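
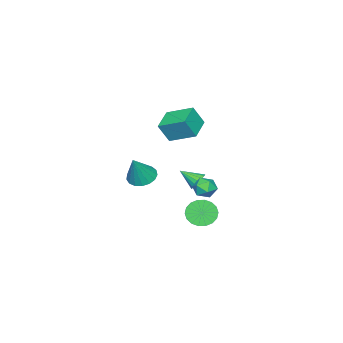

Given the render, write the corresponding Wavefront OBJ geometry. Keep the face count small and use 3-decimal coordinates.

v 0.604 0.737 2.854
v 1.057 0.288 4.045
v 0.377 2.33 3.541
v 0.829 1.881 4.732
v 2.051 1.119 2.448
v 2.503 0.67 3.639
v 1.823 2.712 3.135
v 2.276 2.263 4.326
v 1.219 -1.279 -1.326
v 1.72 -1.99 -1.593
v 2.161 -1.241 0.346
v 1.948 -1.645 -1.729
v 2.009 -1.216 -1.773
v 1.889 -0.801 -1.715
v 1.616 -0.496 -1.567
v 1.251 -0.37 -1.365
v 0.879 -0.452 -1.154
v 0.585 -0.724 -0.982
v 0.436 -1.122 -0.889
v 0.467 -1.557 -0.896
v 0.669 -1.928 -1.002
v 0.998 -2.15 -1.182
v 1.377 -2.172 -1.395
v 0.498 2.031 -1.182
v 1.101 2.236 -1.124
v 0.782 0.989 -0.478
v 0.959 2.359 -0.883
v 0.71 2.408 -0.71
v 0.413 2.37 -0.646
v 0.135 2.255 -0.704
v -0.059 2.089 -0.872
v -0.127 1.909 -1.111
v -0.051 1.758 -1.366
v 0.151 1.669 -1.579
v 0.432 1.663 -1.701
v 0.728 1.742 -1.704
v 0.971 1.887 -1.588
v 1.106 2.065 -1.378
v 0.265 2.093 -3.775
v 0.733 2.183 -4.574
v 1.902 2.937 -3.804
v 1.435 2.847 -3.005
v 0.504 2.527 -4.562
v 1.673 3.281 -3.792
v 0.227 2.785 -4.395
v 1.396 3.539 -3.625
v -0.042 2.906 -4.104
v 1.127 3.66 -3.335
v -0.25 2.866 -3.749
v 0.919 3.62 -2.979
v -0.356 2.673 -3.399
v 0.813 3.427 -2.629
v -0.339 2.365 -3.123
v 0.83 3.119 -2.353
v -0.202 2.003 -2.976
v 0.967 2.757 -2.206
v 0.027 1.659 -2.988
v 1.196 2.413 -2.218
v 0.304 1.401 -3.155
v 1.473 2.155 -2.385
v 0.573 1.28 -3.445
v 1.742 2.034 -2.676
v 0.781 1.32 -3.801
v 1.95 2.074 -3.031
v 0.887 1.513 -4.151
v 2.056 2.267 -3.381
v 0.87 1.821 -4.427
v 2.039 2.575 -3.657
v 1.763 3.778 0.025
v 2.149 4.318 -0.339
v 2.571 2.942 -0.361
v 2.957 3.482 -0.725
v 2.948 3.468 0.032
v 2.449 3.984 0.271
v 2.271 3.276 -0.971
v 1.772 3.792 -0.732
v 2.463 4.008 -0.954
v 2.881 4.127 -0.334
v 1.839 3.133 -0.366
v 2.257 3.252 0.254
f 2 4 1
f 5 2 1
f 1 4 3
f 3 5 1
f 2 8 4
f 6 2 5
f 6 8 2
f 4 8 3
f 7 5 3
f 3 8 7
f 7 6 5
f 8 6 7
f 10 9 12
f 10 12 11
f 12 9 13
f 12 13 11
f 13 9 14
f 13 14 11
f 14 9 15
f 14 15 11
f 15 9 16
f 15 16 11
f 16 9 17
f 16 17 11
f 17 9 18
f 17 18 11
f 18 9 19
f 18 19 11
f 19 9 20
f 19 20 11
f 20 9 21
f 20 21 11
f 21 9 22
f 21 22 11
f 22 9 23
f 22 23 11
f 23 9 10
f 23 10 11
f 25 24 27
f 25 27 26
f 27 24 28
f 27 28 26
f 28 24 29
f 28 29 26
f 29 24 30
f 29 30 26
f 30 24 31
f 30 31 26
f 31 24 32
f 31 32 26
f 32 24 33
f 32 33 26
f 33 24 34
f 33 34 26
f 34 24 35
f 34 35 26
f 35 24 36
f 35 36 26
f 36 24 37
f 36 37 26
f 37 24 38
f 37 38 26
f 38 24 25
f 38 25 26
f 40 39 43
f 40 43 41
f 41 43 44
f 41 44 42
f 43 39 45
f 43 45 44
f 44 45 46
f 44 46 42
f 45 39 47
f 45 47 46
f 46 47 48
f 46 48 42
f 47 39 49
f 47 49 48
f 48 49 50
f 48 50 42
f 49 39 51
f 49 51 50
f 50 51 52
f 50 52 42
f 51 39 53
f 51 53 52
f 52 53 54
f 52 54 42
f 53 39 55
f 53 55 54
f 54 55 56
f 54 56 42
f 55 39 57
f 55 57 56
f 56 57 58
f 56 58 42
f 57 39 59
f 57 59 58
f 58 59 60
f 58 60 42
f 59 39 61
f 59 61 60
f 60 61 62
f 60 62 42
f 61 39 63
f 61 63 62
f 62 63 64
f 62 64 42
f 63 39 65
f 63 65 64
f 64 65 66
f 64 66 42
f 65 39 67
f 65 67 66
f 66 67 68
f 66 68 42
f 67 39 40
f 67 40 68
f 68 40 41
f 68 41 42
f 69 80 74
f 69 74 70
f 69 70 76
f 69 76 79
f 69 79 80
f 70 74 78
f 74 80 73
f 80 79 71
f 79 76 75
f 76 70 77
f 72 78 73
f 72 73 71
f 72 71 75
f 72 75 77
f 72 77 78
f 73 78 74
f 71 73 80
f 75 71 79
f 77 75 76
f 78 77 70



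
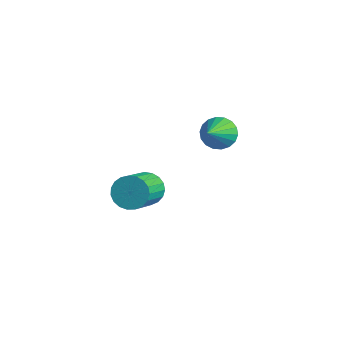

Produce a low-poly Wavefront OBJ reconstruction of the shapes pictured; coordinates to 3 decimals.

v 2.963 0.046 0.646
v 3.579 0.189 0.242
v 4.393 -0.984 1.071
v 3.777 -1.126 1.474
v 3.614 0.383 0.484
v 4.427 -0.79 1.312
v 3.536 0.519 0.753
v 4.349 -0.654 1.582
v 3.359 0.574 1.004
v 4.172 -0.599 1.833
v 3.113 0.537 1.193
v 3.926 -0.636 2.021
v 2.842 0.415 1.288
v 3.655 -0.757 2.116
v 2.592 0.23 1.271
v 3.405 -0.943 2.099
v 2.406 0.013 1.146
v 3.219 -1.16 1.974
v 2.316 -0.198 0.935
v 3.129 -1.371 1.763
v 2.338 -0.367 0.674
v 3.152 -1.54 1.502
v 2.469 -0.465 0.408
v 3.282 -1.637 1.236
v 2.685 -0.474 0.183
v 3.498 -1.646 1.011
v 2.949 -0.393 0.038
v 3.762 -1.566 0.866
v 3.216 -0.236 -0.002
v 4.029 -1.409 0.827
v 3.439 -0.03 0.071
v 4.252 -1.203 0.899
v 1.901 4 1.512
v 2.563 4.314 1.31
v 2.679 2.94 2.408
v 2.479 4.488 1.588
v 2.281 4.564 1.851
v 2.007 4.529 2.047
v 1.713 4.389 2.137
v 1.456 4.172 2.103
v 1.287 3.921 1.952
v 1.24 3.685 1.714
v 1.324 3.512 1.436
v 1.522 3.435 1.173
v 1.796 3.47 0.977
v 2.09 3.61 0.888
v 2.347 3.827 0.921
v 2.516 4.079 1.072
f 2 1 5
f 2 5 3
f 3 5 6
f 3 6 4
f 5 1 7
f 5 7 6
f 6 7 8
f 6 8 4
f 7 1 9
f 7 9 8
f 8 9 10
f 8 10 4
f 9 1 11
f 9 11 10
f 10 11 12
f 10 12 4
f 11 1 13
f 11 13 12
f 12 13 14
f 12 14 4
f 13 1 15
f 13 15 14
f 14 15 16
f 14 16 4
f 15 1 17
f 15 17 16
f 16 17 18
f 16 18 4
f 17 1 19
f 17 19 18
f 18 19 20
f 18 20 4
f 19 1 21
f 19 21 20
f 20 21 22
f 20 22 4
f 21 1 23
f 21 23 22
f 22 23 24
f 22 24 4
f 23 1 25
f 23 25 24
f 24 25 26
f 24 26 4
f 25 1 27
f 25 27 26
f 26 27 28
f 26 28 4
f 27 1 29
f 27 29 28
f 28 29 30
f 28 30 4
f 29 1 31
f 29 31 30
f 30 31 32
f 30 32 4
f 31 1 2
f 31 2 32
f 32 2 3
f 32 3 4
f 34 33 36
f 34 36 35
f 36 33 37
f 36 37 35
f 37 33 38
f 37 38 35
f 38 33 39
f 38 39 35
f 39 33 40
f 39 40 35
f 40 33 41
f 40 41 35
f 41 33 42
f 41 42 35
f 42 33 43
f 42 43 35
f 43 33 44
f 43 44 35
f 44 33 45
f 44 45 35
f 45 33 46
f 45 46 35
f 46 33 47
f 46 47 35
f 47 33 48
f 47 48 35
f 48 33 34
f 48 34 35



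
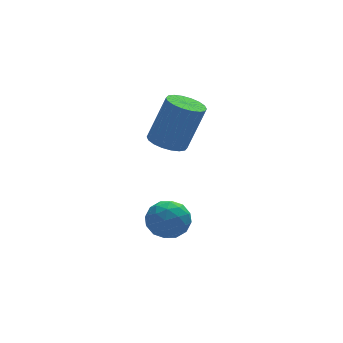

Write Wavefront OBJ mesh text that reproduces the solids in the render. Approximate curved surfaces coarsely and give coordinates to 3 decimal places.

v -1.224 -2.002 -0.217
v -0.421 -2.091 -0.601
v -1.779 -2.949 -1.159
v -0.976 -3.038 -1.543
v -1.115 -3.354 -0.718
v -0.772 -2.769 -0.137
v -1.428 -2.271 -1.623
v -1.085 -1.686 -1.042
v -0.548 -2.257 -1.47
v -0.354 -2.926 -0.911
v -1.846 -2.114 -0.849
v -1.652 -2.783 -0.29
v -0.774 -1.963 -0.327
v -1.426 -3.077 -1.433
v -1.508 -3.263 -0.949
v -1.036 -3.315 -1.174
v -0.98 -2.362 -0.054
v -0.508 -2.414 -0.279
v -0.916 -3.157 -0.348
v -1.692 -2.626 -1.481
v -1.22 -2.678 -1.706
v -1.164 -1.725 -0.586
v -0.692 -1.777 -0.811
v -1.284 -1.883 -1.412
v -0.377 -2.113 -1.063
v -0.703 -2.67 -1.616
v -0.968 -2.219 -1.664
v -0.767 -1.875 -1.322
v -0.263 -2.507 -0.734
v -0.589 -3.063 -1.288
v -0.67 -3.249 -0.803
v -0.469 -2.905 -0.461
v -0.337 -2.604 -1.245
v -1.611 -1.977 -0.472
v -1.937 -2.533 -1.026
v -1.731 -2.135 -1.299
v -1.53 -1.791 -0.957
v -1.497 -2.37 -0.144
v -1.823 -2.927 -0.697
v -1.433 -3.165 -0.438
v -1.232 -2.821 -0.096
v -1.863 -2.436 -0.515
v -0.627 -0.917 2.153
v -0.005 -0.524 1.894
v 0.749 -0.47 3.789
v 0.127 -0.863 4.047
v -0.228 -0.271 1.975
v 0.526 -0.216 3.87
v -0.53 -0.145 2.092
v 0.224 -0.091 3.987
v -0.851 -0.173 2.221
v -0.098 -0.119 4.115
v -1.128 -0.348 2.336
v -0.374 -0.294 4.231
v -1.306 -0.636 2.415
v -0.552 -0.582 4.309
v -1.349 -0.979 2.442
v -0.595 -0.925 4.336
v -1.249 -1.31 2.411
v -0.495 -1.256 4.306
v -1.026 -1.564 2.33
v -0.272 -1.509 4.225
v -0.724 -1.689 2.213
v 0.03 -1.635 4.108
v -0.402 -1.661 2.085
v 0.351 -1.607 3.979
v -0.126 -1.486 1.969
v 0.628 -1.432 3.864
v 0.052 -1.198 1.891
v 0.806 -1.144 3.785
v 0.095 -0.855 1.864
v 0.849 -0.801 3.758
f 1 38 17
f 38 12 41
f 17 41 6
f 38 41 17
f 1 17 13
f 17 6 18
f 13 18 2
f 17 18 13
f 1 13 22
f 13 2 23
f 22 23 8
f 13 23 22
f 1 22 34
f 22 8 37
f 34 37 11
f 22 37 34
f 1 34 38
f 34 11 42
f 38 42 12
f 34 42 38
f 2 18 29
f 18 6 32
f 29 32 10
f 18 32 29
f 6 41 19
f 41 12 40
f 19 40 5
f 41 40 19
f 12 42 39
f 42 11 35
f 39 35 3
f 42 35 39
f 11 37 36
f 37 8 24
f 36 24 7
f 37 24 36
f 8 23 28
f 23 2 25
f 28 25 9
f 23 25 28
f 4 30 16
f 30 10 31
f 16 31 5
f 30 31 16
f 4 16 14
f 16 5 15
f 14 15 3
f 16 15 14
f 4 14 21
f 14 3 20
f 21 20 7
f 14 20 21
f 4 21 26
f 21 7 27
f 26 27 9
f 21 27 26
f 4 26 30
f 26 9 33
f 30 33 10
f 26 33 30
f 5 31 19
f 31 10 32
f 19 32 6
f 31 32 19
f 3 15 39
f 15 5 40
f 39 40 12
f 15 40 39
f 7 20 36
f 20 3 35
f 36 35 11
f 20 35 36
f 9 27 28
f 27 7 24
f 28 24 8
f 27 24 28
f 10 33 29
f 33 9 25
f 29 25 2
f 33 25 29
f 44 43 47
f 44 47 45
f 45 47 48
f 45 48 46
f 47 43 49
f 47 49 48
f 48 49 50
f 48 50 46
f 49 43 51
f 49 51 50
f 50 51 52
f 50 52 46
f 51 43 53
f 51 53 52
f 52 53 54
f 52 54 46
f 53 43 55
f 53 55 54
f 54 55 56
f 54 56 46
f 55 43 57
f 55 57 56
f 56 57 58
f 56 58 46
f 57 43 59
f 57 59 58
f 58 59 60
f 58 60 46
f 59 43 61
f 59 61 60
f 60 61 62
f 60 62 46
f 61 43 63
f 61 63 62
f 62 63 64
f 62 64 46
f 63 43 65
f 63 65 64
f 64 65 66
f 64 66 46
f 65 43 67
f 65 67 66
f 66 67 68
f 66 68 46
f 67 43 69
f 67 69 68
f 68 69 70
f 68 70 46
f 69 43 71
f 69 71 70
f 70 71 72
f 70 72 46
f 71 43 44
f 71 44 72
f 72 44 45
f 72 45 46



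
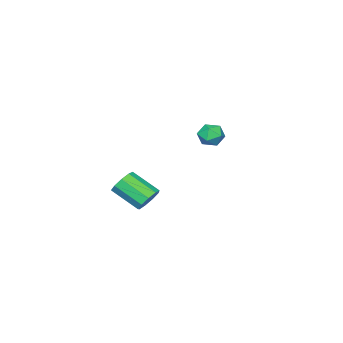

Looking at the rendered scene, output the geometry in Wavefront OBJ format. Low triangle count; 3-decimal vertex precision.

v 3.364 3.169 0.082
v 3.61 2.833 -0.506
v 3.902 1.515 0.371
v 3.656 1.851 0.958
v 3.979 3.067 -0.278
v 4.271 1.748 0.599
v 4.061 3.348 0.119
v 4.352 2.029 0.995
v 3.816 3.546 0.497
v 4.108 2.227 1.374
v 3.36 3.567 0.682
v 3.652 2.249 1.558
v 2.906 3.403 0.586
v 3.197 2.084 1.462
v 2.666 3.129 0.253
v 2.958 1.81 1.13
v 2.753 2.874 -0.159
v 3.045 1.555 0.717
v 3.126 2.757 -0.459
v 3.418 1.439 0.418
v -3.016 2.087 2.303
v -2.564 2.518 1.913
v -2.736 1.162 1.607
v -2.284 1.593 1.217
v -2.115 1.414 1.911
v -2.288 1.986 2.341
v -3.012 1.694 1.179
v -3.185 2.266 1.609
v -2.561 2.274 1.218
v -2.007 2.102 1.671
v -3.293 1.578 1.849
v -2.739 1.406 2.302
f 2 1 5
f 2 5 3
f 3 5 6
f 3 6 4
f 5 1 7
f 5 7 6
f 6 7 8
f 6 8 4
f 7 1 9
f 7 9 8
f 8 9 10
f 8 10 4
f 9 1 11
f 9 11 10
f 10 11 12
f 10 12 4
f 11 1 13
f 11 13 12
f 12 13 14
f 12 14 4
f 13 1 15
f 13 15 14
f 14 15 16
f 14 16 4
f 15 1 17
f 15 17 16
f 16 17 18
f 16 18 4
f 17 1 19
f 17 19 18
f 18 19 20
f 18 20 4
f 19 1 2
f 19 2 20
f 20 2 3
f 20 3 4
f 21 32 26
f 21 26 22
f 21 22 28
f 21 28 31
f 21 31 32
f 22 26 30
f 26 32 25
f 32 31 23
f 31 28 27
f 28 22 29
f 24 30 25
f 24 25 23
f 24 23 27
f 24 27 29
f 24 29 30
f 25 30 26
f 23 25 32
f 27 23 31
f 29 27 28
f 30 29 22



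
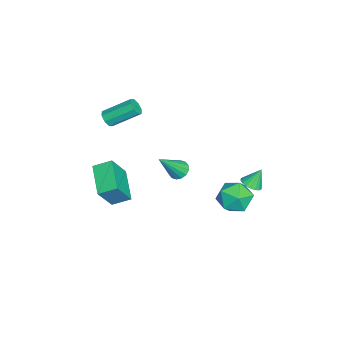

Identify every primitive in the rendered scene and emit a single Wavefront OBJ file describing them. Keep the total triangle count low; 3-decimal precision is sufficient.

v -1.365 3.16 -3.788
v -0.916 3.617 -3.9
v -1.635 3.68 -2.752
v -1.155 3.73 -4.019
v -1.434 3.73 -4.092
v -1.7 3.617 -4.105
v -1.9 3.413 -4.055
v -1.993 3.16 -3.952
v -1.962 2.906 -3.816
v -1.813 2.703 -3.675
v -1.575 2.59 -3.556
v -1.295 2.59 -3.483
v -1.029 2.703 -3.47
v -0.829 2.906 -3.52
v -0.736 3.16 -3.623
v -0.767 3.413 -3.759
v -0.376 -4.438 1.905
v -0.14 -4.689 2.334
v -0.328 -3.173 3.324
v -0.564 -2.922 2.895
v 0.14 -4.493 2.087
v -0.048 -2.977 3.077
v 0.117 -4.265 1.734
v -0.071 -2.749 2.724
v -0.194 -4.138 1.481
v -0.382 -2.623 2.471
v -0.612 -4.187 1.476
v -0.8 -2.671 2.466
v -0.892 -4.383 1.723
v -1.08 -2.867 2.713
v -0.869 -4.611 2.076
v -1.057 -3.095 3.066
v -0.558 -4.737 2.329
v -0.746 -3.222 3.319
v 3.558 3.58 -0.202
v 4.29 2.866 0.121
v 2.73 2.334 -1.081
v 3.462 1.62 -0.758
v 2.774 2.04 -0.051
v 3.285 2.81 0.493
v 3.735 2.39 -1.453
v 4.246 3.16 -0.909
v 4.399 2.131 -0.652
v 3.805 1.914 0.215
v 3.215 3.286 -1.175
v 2.621 3.069 -0.308
v -0.061 -0.629 -1.775
v 0.298 -0.96 -2.173
v 0.841 -1.591 -0.165
v 0.47 -0.691 -2.109
v 0.5 -0.405 -1.954
v 0.379 -0.179 -1.752
v 0.141 -0.074 -1.556
v -0.151 -0.118 -1.418
v -0.419 -0.298 -1.376
v -0.591 -0.568 -1.441
v -0.621 -0.854 -1.595
v -0.501 -1.079 -1.797
v -0.263 -1.184 -1.993
v 0.03 -1.141 -2.131
v 0.625 -4.396 -2.117
v 0.508 -3.381 -1.658
v 2.402 -3.885 -2.796
v 2.285 -2.87 -2.337
v 1.395 -5.01 -0.563
v 1.278 -3.995 -0.104
v 3.172 -4.499 -1.242
v 3.055 -3.484 -0.783
f 2 1 4
f 2 4 3
f 4 1 5
f 4 5 3
f 5 1 6
f 5 6 3
f 6 1 7
f 6 7 3
f 7 1 8
f 7 8 3
f 8 1 9
f 8 9 3
f 9 1 10
f 9 10 3
f 10 1 11
f 10 11 3
f 11 1 12
f 11 12 3
f 12 1 13
f 12 13 3
f 13 1 14
f 13 14 3
f 14 1 15
f 14 15 3
f 15 1 16
f 15 16 3
f 16 1 2
f 16 2 3
f 18 17 21
f 18 21 19
f 19 21 22
f 19 22 20
f 21 17 23
f 21 23 22
f 22 23 24
f 22 24 20
f 23 17 25
f 23 25 24
f 24 25 26
f 24 26 20
f 25 17 27
f 25 27 26
f 26 27 28
f 26 28 20
f 27 17 29
f 27 29 28
f 28 29 30
f 28 30 20
f 29 17 31
f 29 31 30
f 30 31 32
f 30 32 20
f 31 17 33
f 31 33 32
f 32 33 34
f 32 34 20
f 33 17 18
f 33 18 34
f 34 18 19
f 34 19 20
f 35 46 40
f 35 40 36
f 35 36 42
f 35 42 45
f 35 45 46
f 36 40 44
f 40 46 39
f 46 45 37
f 45 42 41
f 42 36 43
f 38 44 39
f 38 39 37
f 38 37 41
f 38 41 43
f 38 43 44
f 39 44 40
f 37 39 46
f 41 37 45
f 43 41 42
f 44 43 36
f 48 47 50
f 48 50 49
f 50 47 51
f 50 51 49
f 51 47 52
f 51 52 49
f 52 47 53
f 52 53 49
f 53 47 54
f 53 54 49
f 54 47 55
f 54 55 49
f 55 47 56
f 55 56 49
f 56 47 57
f 56 57 49
f 57 47 58
f 57 58 49
f 58 47 59
f 58 59 49
f 59 47 60
f 59 60 49
f 60 47 48
f 60 48 49
f 62 64 61
f 65 62 61
f 61 64 63
f 63 65 61
f 62 68 64
f 66 62 65
f 66 68 62
f 64 68 63
f 67 65 63
f 63 68 67
f 67 66 65
f 68 66 67



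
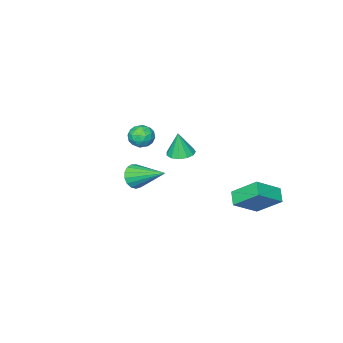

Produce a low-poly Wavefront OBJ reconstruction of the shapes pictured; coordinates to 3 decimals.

v -2.645 1.904 -1.071
v -1.303 1.649 -0.163
v -3.146 3.116 0.011
v -1.805 2.861 0.919
v -2.215 2.499 -1.539
v -0.874 2.244 -0.631
v -2.717 3.711 -0.457
v -1.375 3.456 0.451
v 1.421 -0.849 4.005
v 1.73 -0.609 3.419
v 2.09 -1.771 3.981
v 2.399 -1.531 3.395
v 2.505 -1.202 4.009
v 2.091 -0.632 4.024
v 1.729 -1.748 3.376
v 1.315 -1.178 3.391
v 1.92 -1.165 3.031
v 2.4 -0.827 3.422
v 1.42 -1.553 3.978
v 1.9 -1.215 4.369
v 1.517 -0.648 3.715
v 2.303 -1.732 3.685
v 2.365 -1.539 4.046
v 2.547 -1.398 3.702
v 1.729 -0.661 4.07
v 1.911 -0.52 3.725
v 2.366 -0.869 4.072
v 1.909 -1.86 3.675
v 2.091 -1.719 3.33
v 1.273 -0.982 3.698
v 1.455 -0.841 3.354
v 1.454 -1.511 3.328
v 1.81 -0.833 3.142
v 2.204 -1.376 3.127
v 1.81 -1.503 3.116
v 1.567 -1.168 3.125
v 2.092 -0.635 3.371
v 2.485 -1.177 3.357
v 2.547 -0.984 3.718
v 2.304 -0.649 3.727
v 2.204 -0.962 3.143
v 1.335 -1.203 4.043
v 1.728 -1.745 4.029
v 1.516 -1.731 3.673
v 1.273 -1.396 3.682
v 1.616 -1.004 4.273
v 2.01 -1.547 4.258
v 2.253 -1.212 4.275
v 2.01 -0.877 4.284
v 1.616 -1.418 4.257
v 3.739 0.517 2.472
v 3.967 0.864 1.896
v 3.321 2.183 3.308
v 3.637 0.812 1.834
v 3.33 0.693 1.918
v 3.117 0.534 2.129
v 3.046 0.37 2.419
v 3.134 0.241 2.72
v 3.36 0.175 2.965
v 3.673 0.187 3.096
v 4.001 0.275 3.085
v 4.269 0.418 2.933
v 4.416 0.585 2.675
v 4.407 0.736 2.371
v 4.245 0.836 2.089
v -2.65 -3.562 -0.351
v -1.969 -3.867 -0.429
v -2.53 -3.658 1.071
v -1.91 -3.449 -0.405
v -2.087 -3.067 -0.365
v -2.442 -2.842 -0.32
v -2.863 -2.846 -0.285
v -3.216 -3.077 -0.27
v -3.39 -3.462 -0.282
v -3.329 -3.879 -0.315
v -3.052 -4.195 -0.36
v -2.647 -4.31 -0.402
v -2.244 -4.188 -0.427
f 2 4 1
f 5 2 1
f 1 4 3
f 3 5 1
f 2 8 4
f 6 2 5
f 6 8 2
f 4 8 3
f 7 5 3
f 3 8 7
f 7 6 5
f 8 6 7
f 9 46 25
f 46 20 49
f 25 49 14
f 46 49 25
f 9 25 21
f 25 14 26
f 21 26 10
f 25 26 21
f 9 21 30
f 21 10 31
f 30 31 16
f 21 31 30
f 9 30 42
f 30 16 45
f 42 45 19
f 30 45 42
f 9 42 46
f 42 19 50
f 46 50 20
f 42 50 46
f 10 26 37
f 26 14 40
f 37 40 18
f 26 40 37
f 14 49 27
f 49 20 48
f 27 48 13
f 49 48 27
f 20 50 47
f 50 19 43
f 47 43 11
f 50 43 47
f 19 45 44
f 45 16 32
f 44 32 15
f 45 32 44
f 16 31 36
f 31 10 33
f 36 33 17
f 31 33 36
f 12 38 24
f 38 18 39
f 24 39 13
f 38 39 24
f 12 24 22
f 24 13 23
f 22 23 11
f 24 23 22
f 12 22 29
f 22 11 28
f 29 28 15
f 22 28 29
f 12 29 34
f 29 15 35
f 34 35 17
f 29 35 34
f 12 34 38
f 34 17 41
f 38 41 18
f 34 41 38
f 13 39 27
f 39 18 40
f 27 40 14
f 39 40 27
f 11 23 47
f 23 13 48
f 47 48 20
f 23 48 47
f 15 28 44
f 28 11 43
f 44 43 19
f 28 43 44
f 17 35 36
f 35 15 32
f 36 32 16
f 35 32 36
f 18 41 37
f 41 17 33
f 37 33 10
f 41 33 37
f 52 51 54
f 52 54 53
f 54 51 55
f 54 55 53
f 55 51 56
f 55 56 53
f 56 51 57
f 56 57 53
f 57 51 58
f 57 58 53
f 58 51 59
f 58 59 53
f 59 51 60
f 59 60 53
f 60 51 61
f 60 61 53
f 61 51 62
f 61 62 53
f 62 51 63
f 62 63 53
f 63 51 64
f 63 64 53
f 64 51 65
f 64 65 53
f 65 51 52
f 65 52 53
f 67 66 69
f 67 69 68
f 69 66 70
f 69 70 68
f 70 66 71
f 70 71 68
f 71 66 72
f 71 72 68
f 72 66 73
f 72 73 68
f 73 66 74
f 73 74 68
f 74 66 75
f 74 75 68
f 75 66 76
f 75 76 68
f 76 66 77
f 76 77 68
f 77 66 78
f 77 78 68
f 78 66 67
f 78 67 68



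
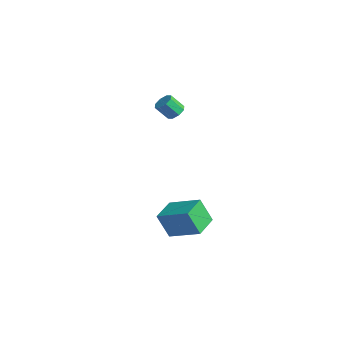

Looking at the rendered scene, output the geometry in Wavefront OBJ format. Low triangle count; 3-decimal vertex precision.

v 2.775 -2.062 -1.297
v 2.316 -2.491 0.042
v 2.039 -0.878 -1.17
v 1.58 -1.307 0.17
v 4.24 -1.233 -0.53
v 3.781 -1.662 0.81
v 3.504 -0.049 -0.402
v 3.045 -0.478 0.937
v -3.173 2.047 3.117
v -2.757 2.254 3.448
v -3.111 1.681 4.253
v -3.527 1.473 3.923
v -3.119 2.497 3.462
v -3.473 1.924 4.267
v -3.512 2.477 3.274
v -3.866 1.904 4.08
v -3.707 2.204 2.995
v -4.061 1.631 3.8
v -3.589 1.839 2.787
v -3.943 1.266 3.592
v -3.227 1.596 2.773
v -3.581 1.023 3.578
v -2.834 1.616 2.96
v -3.188 1.043 3.766
v -2.639 1.889 3.24
v -2.993 1.316 4.045
f 2 4 1
f 5 2 1
f 1 4 3
f 3 5 1
f 2 8 4
f 6 2 5
f 6 8 2
f 4 8 3
f 7 5 3
f 3 8 7
f 7 6 5
f 8 6 7
f 10 9 13
f 10 13 11
f 11 13 14
f 11 14 12
f 13 9 15
f 13 15 14
f 14 15 16
f 14 16 12
f 15 9 17
f 15 17 16
f 16 17 18
f 16 18 12
f 17 9 19
f 17 19 18
f 18 19 20
f 18 20 12
f 19 9 21
f 19 21 20
f 20 21 22
f 20 22 12
f 21 9 23
f 21 23 22
f 22 23 24
f 22 24 12
f 23 9 25
f 23 25 24
f 24 25 26
f 24 26 12
f 25 9 10
f 25 10 26
f 26 10 11
f 26 11 12



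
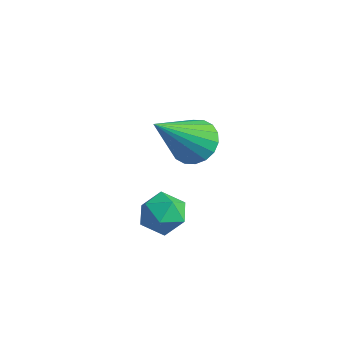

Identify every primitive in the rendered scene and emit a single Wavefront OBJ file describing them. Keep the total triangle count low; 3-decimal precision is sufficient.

v -1.49 -3.17 0.255
v -0.898 -3.255 -0.004
v -1.322 -3.985 0.904
v -0.73 -4.07 0.645
v -0.854 -3.544 1.01
v -0.958 -3.04 0.608
v -1.262 -4.2 0.292
v -1.366 -3.696 -0.11
v -0.757 -3.891 0.018
v -0.505 -3.486 0.462
v -1.715 -3.754 0.438
v -1.463 -3.349 0.882
v -1.199 -2.527 2.433
v -0.801 -2.14 2.79
v -1.181 -3.833 3.827
v -1.069 -2.054 2.874
v -1.363 -2.062 2.871
v -1.624 -2.162 2.781
v -1.801 -2.334 2.622
v -1.859 -2.544 2.425
v -1.786 -2.752 2.23
v -1.596 -2.915 2.075
v -1.329 -3.001 1.991
v -1.035 -2.993 1.995
v -0.774 -2.893 2.085
v -0.597 -2.721 2.244
v -0.539 -2.511 2.44
v -0.612 -2.303 2.635
f 1 12 6
f 1 6 2
f 1 2 8
f 1 8 11
f 1 11 12
f 2 6 10
f 6 12 5
f 12 11 3
f 11 8 7
f 8 2 9
f 4 10 5
f 4 5 3
f 4 3 7
f 4 7 9
f 4 9 10
f 5 10 6
f 3 5 12
f 7 3 11
f 9 7 8
f 10 9 2
f 14 13 16
f 14 16 15
f 16 13 17
f 16 17 15
f 17 13 18
f 17 18 15
f 18 13 19
f 18 19 15
f 19 13 20
f 19 20 15
f 20 13 21
f 20 21 15
f 21 13 22
f 21 22 15
f 22 13 23
f 22 23 15
f 23 13 24
f 23 24 15
f 24 13 25
f 24 25 15
f 25 13 26
f 25 26 15
f 26 13 27
f 26 27 15
f 27 13 28
f 27 28 15
f 28 13 14
f 28 14 15



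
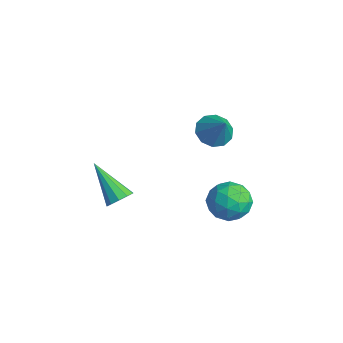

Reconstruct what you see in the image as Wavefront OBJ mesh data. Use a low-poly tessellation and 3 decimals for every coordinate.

v -2.835 -3.256 -2.543
v -2.448 -3.12 -2.064
v -4.325 -3.684 -1.217
v -2.633 -2.793 -2.166
v -2.895 -2.642 -2.412
v -3.134 -2.726 -2.708
v -3.258 -3.012 -2.94
v -3.221 -3.391 -3.021
v -3.036 -3.719 -2.919
v -2.774 -3.869 -2.673
v -2.536 -3.785 -2.377
v -2.411 -3.499 -2.145
v -2.312 1.95 -3.591
v -1.304 1.922 -3.553
v -2.356 0.318 -3.627
v -1.348 0.29 -3.589
v -1.875 0.599 -2.785
v -1.848 1.607 -2.763
v -1.812 0.633 -4.417
v -1.785 1.641 -4.395
v -0.995 1.108 -4.063
v -1.034 1.087 -3.055
v -2.626 1.153 -4.125
v -2.665 1.132 -3.117
v -1.804 2.079 -3.569
v -1.856 0.161 -3.611
v -2.166 0.342 -3.139
v -1.573 0.325 -3.116
v -2.124 1.894 -3.105
v -1.531 1.878 -3.082
v -1.867 1.1 -2.631
v -2.129 0.362 -4.098
v -1.536 0.346 -4.075
v -2.087 1.915 -4.064
v -1.494 1.898 -4.041
v -1.793 1.14 -4.549
v -1.03 1.584 -3.846
v -1.056 0.625 -3.867
v -1.329 0.826 -4.354
v -1.313 1.419 -4.341
v -1.053 1.572 -3.254
v -1.079 0.612 -3.275
v -1.389 0.794 -2.802
v -1.372 1.387 -2.789
v -0.871 1.093 -3.554
v -2.581 1.628 -3.905
v -2.607 0.668 -3.926
v -2.288 0.853 -4.391
v -2.271 1.446 -4.378
v -2.604 1.615 -3.313
v -2.63 0.656 -3.334
v -2.347 0.821 -2.839
v -2.331 1.414 -2.826
v -2.789 1.147 -3.626
v -1.857 0.399 1.059
v -1.252 0.519 0.549
v -0.983 0.421 2.101
v -1.427 0.961 0.686
v -1.766 1.188 0.965
v -2.139 1.114 1.28
v -2.405 0.766 1.511
v -2.462 0.279 1.569
v -2.287 -0.163 1.432
v -1.948 -0.391 1.153
v -1.575 -0.316 0.838
v -1.309 0.031 0.607
f 2 1 4
f 2 4 3
f 4 1 5
f 4 5 3
f 5 1 6
f 5 6 3
f 6 1 7
f 6 7 3
f 7 1 8
f 7 8 3
f 8 1 9
f 8 9 3
f 9 1 10
f 9 10 3
f 10 1 11
f 10 11 3
f 11 1 12
f 11 12 3
f 12 1 2
f 12 2 3
f 13 50 29
f 50 24 53
f 29 53 18
f 50 53 29
f 13 29 25
f 29 18 30
f 25 30 14
f 29 30 25
f 13 25 34
f 25 14 35
f 34 35 20
f 25 35 34
f 13 34 46
f 34 20 49
f 46 49 23
f 34 49 46
f 13 46 50
f 46 23 54
f 50 54 24
f 46 54 50
f 14 30 41
f 30 18 44
f 41 44 22
f 30 44 41
f 18 53 31
f 53 24 52
f 31 52 17
f 53 52 31
f 24 54 51
f 54 23 47
f 51 47 15
f 54 47 51
f 23 49 48
f 49 20 36
f 48 36 19
f 49 36 48
f 20 35 40
f 35 14 37
f 40 37 21
f 35 37 40
f 16 42 28
f 42 22 43
f 28 43 17
f 42 43 28
f 16 28 26
f 28 17 27
f 26 27 15
f 28 27 26
f 16 26 33
f 26 15 32
f 33 32 19
f 26 32 33
f 16 33 38
f 33 19 39
f 38 39 21
f 33 39 38
f 16 38 42
f 38 21 45
f 42 45 22
f 38 45 42
f 17 43 31
f 43 22 44
f 31 44 18
f 43 44 31
f 15 27 51
f 27 17 52
f 51 52 24
f 27 52 51
f 19 32 48
f 32 15 47
f 48 47 23
f 32 47 48
f 21 39 40
f 39 19 36
f 40 36 20
f 39 36 40
f 22 45 41
f 45 21 37
f 41 37 14
f 45 37 41
f 56 55 58
f 56 58 57
f 58 55 59
f 58 59 57
f 59 55 60
f 59 60 57
f 60 55 61
f 60 61 57
f 61 55 62
f 61 62 57
f 62 55 63
f 62 63 57
f 63 55 64
f 63 64 57
f 64 55 65
f 64 65 57
f 65 55 66
f 65 66 57
f 66 55 56
f 66 56 57



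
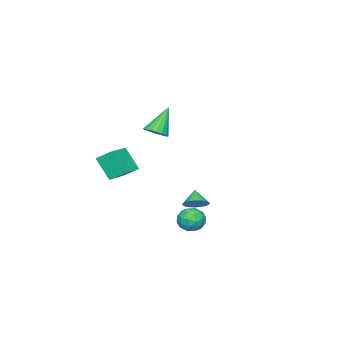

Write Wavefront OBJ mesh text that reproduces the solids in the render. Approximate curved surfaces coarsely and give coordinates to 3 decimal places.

v 1.376 -3.453 0.606
v 1.129 -2.586 1.236
v 1.49 -2.423 -0.767
v 1.243 -1.556 -0.136
v 3.097 -3.204 0.936
v 2.85 -2.337 1.567
v 3.211 -2.174 -0.436
v 2.964 -1.307 0.194
v 1.11 -0.486 2.923
v 1.573 -0.994 3.271
v -0.01 -0.374 4.577
v 1.717 -0.693 3.349
v 1.742 -0.351 3.342
v 1.641 -0.036 3.252
v 1.435 0.19 3.097
v 1.164 0.282 2.908
v 0.883 0.221 2.722
v 0.647 0.021 2.575
v 0.502 -0.28 2.498
v 0.478 -0.622 2.505
v 0.579 -0.936 2.594
v 0.785 -1.162 2.749
v 1.055 -1.254 2.939
v 1.337 -1.194 3.125
v -3.217 -0.688 -4.405
v -2.549 -0.733 -3.949
v -3.803 -1.172 -3.595
v -2.675 -0.433 -3.86
v -2.894 -0.177 -3.866
v -3.169 -0.01 -3.965
v -3.452 0.04 -4.14
v -3.695 -0.036 -4.361
v -3.855 -0.224 -4.589
v -3.905 -0.493 -4.786
v -3.836 -0.796 -4.916
v -3.66 -1.08 -4.959
v -3.408 -1.296 -4.905
v -3.122 -1.407 -4.765
v -2.853 -1.394 -4.563
v -2.647 -1.259 -4.333
v -2.54 -1.025 -4.116
v 1.08 2.627 -3.256
v 1.421 3.118 -2.606
v 2.199 1.742 -3.174
v 2.54 2.233 -2.524
v 1.807 1.76 -2.383
v 1.116 2.308 -2.433
v 2.504 2.552 -3.347
v 1.813 3.1 -3.397
v 2.302 3.072 -2.662
v 1.871 2.582 -2.066
v 1.749 2.278 -3.714
v 1.318 1.788 -3.118
v 1.152 2.951 -2.938
v 2.468 1.909 -2.842
v 2.037 1.632 -2.759
v 2.237 1.92 -2.377
v 0.973 2.474 -2.836
v 1.174 2.763 -2.454
v 1.4 1.965 -2.323
v 2.446 2.097 -3.326
v 2.647 2.386 -2.944
v 1.383 2.94 -3.403
v 1.583 3.228 -3.021
v 2.22 2.895 -3.457
v 1.871 3.212 -2.589
v 2.528 2.691 -2.541
v 2.507 2.879 -3.025
v 2.101 3.201 -3.054
v 1.617 2.924 -2.239
v 2.275 2.404 -2.191
v 1.844 2.126 -2.108
v 1.438 2.448 -2.137
v 2.135 2.897 -2.272
v 1.345 2.456 -3.589
v 2.003 1.936 -3.541
v 2.182 2.412 -3.643
v 1.776 2.734 -3.672
v 1.092 2.169 -3.239
v 1.749 1.648 -3.191
v 1.519 1.659 -2.726
v 1.113 1.981 -2.755
v 1.485 1.963 -3.508
f 2 4 1
f 5 2 1
f 1 4 3
f 3 5 1
f 2 8 4
f 6 2 5
f 6 8 2
f 4 8 3
f 7 5 3
f 3 8 7
f 7 6 5
f 8 6 7
f 10 9 12
f 10 12 11
f 12 9 13
f 12 13 11
f 13 9 14
f 13 14 11
f 14 9 15
f 14 15 11
f 15 9 16
f 15 16 11
f 16 9 17
f 16 17 11
f 17 9 18
f 17 18 11
f 18 9 19
f 18 19 11
f 19 9 20
f 19 20 11
f 20 9 21
f 20 21 11
f 21 9 22
f 21 22 11
f 22 9 23
f 22 23 11
f 23 9 24
f 23 24 11
f 24 9 10
f 24 10 11
f 26 25 28
f 26 28 27
f 28 25 29
f 28 29 27
f 29 25 30
f 29 30 27
f 30 25 31
f 30 31 27
f 31 25 32
f 31 32 27
f 32 25 33
f 32 33 27
f 33 25 34
f 33 34 27
f 34 25 35
f 34 35 27
f 35 25 36
f 35 36 27
f 36 25 37
f 36 37 27
f 37 25 38
f 37 38 27
f 38 25 39
f 38 39 27
f 39 25 40
f 39 40 27
f 40 25 41
f 40 41 27
f 41 25 26
f 41 26 27
f 42 79 58
f 79 53 82
f 58 82 47
f 79 82 58
f 42 58 54
f 58 47 59
f 54 59 43
f 58 59 54
f 42 54 63
f 54 43 64
f 63 64 49
f 54 64 63
f 42 63 75
f 63 49 78
f 75 78 52
f 63 78 75
f 42 75 79
f 75 52 83
f 79 83 53
f 75 83 79
f 43 59 70
f 59 47 73
f 70 73 51
f 59 73 70
f 47 82 60
f 82 53 81
f 60 81 46
f 82 81 60
f 53 83 80
f 83 52 76
f 80 76 44
f 83 76 80
f 52 78 77
f 78 49 65
f 77 65 48
f 78 65 77
f 49 64 69
f 64 43 66
f 69 66 50
f 64 66 69
f 45 71 57
f 71 51 72
f 57 72 46
f 71 72 57
f 45 57 55
f 57 46 56
f 55 56 44
f 57 56 55
f 45 55 62
f 55 44 61
f 62 61 48
f 55 61 62
f 45 62 67
f 62 48 68
f 67 68 50
f 62 68 67
f 45 67 71
f 67 50 74
f 71 74 51
f 67 74 71
f 46 72 60
f 72 51 73
f 60 73 47
f 72 73 60
f 44 56 80
f 56 46 81
f 80 81 53
f 56 81 80
f 48 61 77
f 61 44 76
f 77 76 52
f 61 76 77
f 50 68 69
f 68 48 65
f 69 65 49
f 68 65 69
f 51 74 70
f 74 50 66
f 70 66 43
f 74 66 70



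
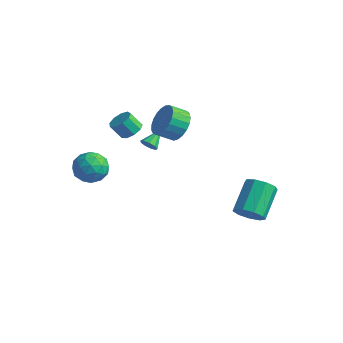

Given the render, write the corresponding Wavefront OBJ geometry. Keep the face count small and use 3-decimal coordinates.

v -4.415 -2.309 1.034
v -3.539 -1.711 1.249
v -3.481 -3.769 1.291
v -2.605 -3.171 1.506
v -3.437 -3.18 2.198
v -4.015 -2.278 2.04
v -3.005 -3.202 0.5
v -3.583 -2.3 0.342
v -2.667 -2.263 0.919
v -2.934 -2.249 1.969
v -4.086 -3.231 0.571
v -4.353 -3.217 1.621
v -4.059 -1.882 1.119
v -2.961 -3.598 1.421
v -3.45 -3.604 1.828
v -2.935 -3.252 1.954
v -4.339 -2.215 1.584
v -3.823 -1.863 1.71
v -3.764 -2.727 2.268
v -3.197 -3.617 0.83
v -2.681 -3.265 0.956
v -4.085 -2.228 0.586
v -3.57 -1.876 0.712
v -3.256 -2.753 0.272
v -3.032 -1.854 1.052
v -2.483 -2.713 1.203
v -2.718 -2.731 0.611
v -3.057 -2.201 0.518
v -3.188 -1.846 1.669
v -2.639 -2.705 1.819
v -3.129 -2.71 2.226
v -3.468 -2.18 2.133
v -2.676 -2.171 1.475
v -4.381 -2.775 0.721
v -3.832 -3.634 0.871
v -3.552 -3.3 0.407
v -3.891 -2.77 0.314
v -4.537 -2.767 1.337
v -3.988 -3.626 1.488
v -3.963 -3.279 2.022
v -4.302 -2.749 1.929
v -4.344 -3.309 1.065
v -3.546 1.734 0.829
v -3.029 1.674 1.035
v -3.694 2.866 1.531
v -3.018 1.877 0.71
v -3.254 2.013 0.441
v -3.627 2.018 0.354
v -3.962 1.891 0.489
v -4.102 1.69 0.783
v -3.982 1.51 1.099
v -3.658 1.434 1.289
v -3.281 1.499 1.264
v 3.479 2.271 -1.677
v 4.097 1.991 -1.027
v 3.499 3.629 0.247
v 2.881 3.909 -0.403
v 4.376 2.406 -1.431
v 3.778 4.045 -0.157
v 4.235 2.759 -1.95
v 3.637 4.397 -0.676
v 3.74 2.882 -2.341
v 3.142 4.521 -1.067
v 3.123 2.72 -2.422
v 2.525 4.359 -1.148
v 2.673 2.347 -2.154
v 2.075 3.986 -0.88
v 2.6 1.939 -1.663
v 2.002 3.577 -0.389
v 2.938 1.686 -1.178
v 2.34 3.324 0.096
v 3.53 1.706 -0.927
v 2.931 3.345 0.347
v -3.494 0.377 2.714
v -2.867 0.429 3.084
v -3.358 0.014 3.976
v -3.986 -0.037 3.606
v -3.13 0.85 3.134
v -3.622 0.435 4.027
v -3.564 1.05 2.988
v -4.055 0.636 3.881
v -3.965 0.935 2.714
v -4.456 0.521 3.606
v -4.146 0.559 2.439
v -4.637 0.145 3.332
v -4.022 0.098 2.293
v -4.513 -0.316 3.186
v -3.651 -0.232 2.344
v -4.143 -0.647 3.236
v -3.207 -0.278 2.568
v -3.698 -0.692 3.46
v -2.897 -0.016 2.86
v -3.389 -0.431 3.752
v -1.033 1.577 3.69
v -0.414 0.834 3.257
v -0.948 0.039 3.857
v -1.567 0.783 4.29
v -0.183 0.949 3.614
v -0.717 0.154 4.214
v -0.099 1.172 3.985
v -0.633 0.378 4.585
v -0.177 1.466 4.305
v -0.711 0.671 4.905
v -0.402 1.778 4.518
v -0.936 0.984 5.118
v -0.737 2.056 4.588
v -1.271 1.262 5.188
v -1.123 2.252 4.503
v -1.657 1.457 5.103
v -1.493 2.33 4.277
v -2.028 1.535 4.877
v -1.784 2.279 3.95
v -2.318 1.484 4.55
v -1.945 2.106 3.578
v -2.479 1.311 4.178
v -1.948 1.842 3.225
v -2.482 1.047 3.825
v -1.793 1.532 2.953
v -2.327 0.737 3.553
v -1.507 1.23 2.808
v -2.041 0.435 3.408
v -1.138 0.988 2.815
v -1.672 0.193 3.415
v -0.752 0.848 2.974
v -1.286 0.053 3.574
f 1 38 17
f 38 12 41
f 17 41 6
f 38 41 17
f 1 17 13
f 17 6 18
f 13 18 2
f 17 18 13
f 1 13 22
f 13 2 23
f 22 23 8
f 13 23 22
f 1 22 34
f 22 8 37
f 34 37 11
f 22 37 34
f 1 34 38
f 34 11 42
f 38 42 12
f 34 42 38
f 2 18 29
f 18 6 32
f 29 32 10
f 18 32 29
f 6 41 19
f 41 12 40
f 19 40 5
f 41 40 19
f 12 42 39
f 42 11 35
f 39 35 3
f 42 35 39
f 11 37 36
f 37 8 24
f 36 24 7
f 37 24 36
f 8 23 28
f 23 2 25
f 28 25 9
f 23 25 28
f 4 30 16
f 30 10 31
f 16 31 5
f 30 31 16
f 4 16 14
f 16 5 15
f 14 15 3
f 16 15 14
f 4 14 21
f 14 3 20
f 21 20 7
f 14 20 21
f 4 21 26
f 21 7 27
f 26 27 9
f 21 27 26
f 4 26 30
f 26 9 33
f 30 33 10
f 26 33 30
f 5 31 19
f 31 10 32
f 19 32 6
f 31 32 19
f 3 15 39
f 15 5 40
f 39 40 12
f 15 40 39
f 7 20 36
f 20 3 35
f 36 35 11
f 20 35 36
f 9 27 28
f 27 7 24
f 28 24 8
f 27 24 28
f 10 33 29
f 33 9 25
f 29 25 2
f 33 25 29
f 44 43 46
f 44 46 45
f 46 43 47
f 46 47 45
f 47 43 48
f 47 48 45
f 48 43 49
f 48 49 45
f 49 43 50
f 49 50 45
f 50 43 51
f 50 51 45
f 51 43 52
f 51 52 45
f 52 43 53
f 52 53 45
f 53 43 44
f 53 44 45
f 55 54 58
f 55 58 56
f 56 58 59
f 56 59 57
f 58 54 60
f 58 60 59
f 59 60 61
f 59 61 57
f 60 54 62
f 60 62 61
f 61 62 63
f 61 63 57
f 62 54 64
f 62 64 63
f 63 64 65
f 63 65 57
f 64 54 66
f 64 66 65
f 65 66 67
f 65 67 57
f 66 54 68
f 66 68 67
f 67 68 69
f 67 69 57
f 68 54 70
f 68 70 69
f 69 70 71
f 69 71 57
f 70 54 72
f 70 72 71
f 71 72 73
f 71 73 57
f 72 54 55
f 72 55 73
f 73 55 56
f 73 56 57
f 75 74 78
f 75 78 76
f 76 78 79
f 76 79 77
f 78 74 80
f 78 80 79
f 79 80 81
f 79 81 77
f 80 74 82
f 80 82 81
f 81 82 83
f 81 83 77
f 82 74 84
f 82 84 83
f 83 84 85
f 83 85 77
f 84 74 86
f 84 86 85
f 85 86 87
f 85 87 77
f 86 74 88
f 86 88 87
f 87 88 89
f 87 89 77
f 88 74 90
f 88 90 89
f 89 90 91
f 89 91 77
f 90 74 92
f 90 92 91
f 91 92 93
f 91 93 77
f 92 74 75
f 92 75 93
f 93 75 76
f 93 76 77
f 95 94 98
f 95 98 96
f 96 98 99
f 96 99 97
f 98 94 100
f 98 100 99
f 99 100 101
f 99 101 97
f 100 94 102
f 100 102 101
f 101 102 103
f 101 103 97
f 102 94 104
f 102 104 103
f 103 104 105
f 103 105 97
f 104 94 106
f 104 106 105
f 105 106 107
f 105 107 97
f 106 94 108
f 106 108 107
f 107 108 109
f 107 109 97
f 108 94 110
f 108 110 109
f 109 110 111
f 109 111 97
f 110 94 112
f 110 112 111
f 111 112 113
f 111 113 97
f 112 94 114
f 112 114 113
f 113 114 115
f 113 115 97
f 114 94 116
f 114 116 115
f 115 116 117
f 115 117 97
f 116 94 118
f 116 118 117
f 117 118 119
f 117 119 97
f 118 94 120
f 118 120 119
f 119 120 121
f 119 121 97
f 120 94 122
f 120 122 121
f 121 122 123
f 121 123 97
f 122 94 124
f 122 124 123
f 123 124 125
f 123 125 97
f 124 94 95
f 124 95 125
f 125 95 96
f 125 96 97



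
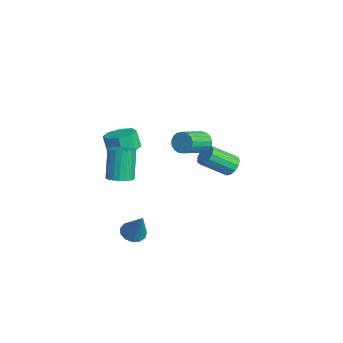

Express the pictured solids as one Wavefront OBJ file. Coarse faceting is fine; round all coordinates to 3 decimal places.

v 1.357 -2.984 -0.158
v 2.063 -3.198 0.152
v 1.329 -2.87 2.048
v 0.623 -2.656 1.738
v 2.102 -2.87 0.11
v 1.368 -2.542 2.007
v 2.012 -2.562 0.022
v 1.278 -2.234 1.919
v 1.809 -2.327 -0.097
v 1.075 -1.999 1.8
v 1.528 -2.205 -0.227
v 0.794 -1.878 1.67
v 1.217 -2.218 -0.345
v 0.483 -1.891 1.552
v 0.931 -2.364 -0.43
v 0.197 -2.036 1.466
v 0.718 -2.617 -0.469
v -0.016 -2.289 1.428
v 0.615 -2.933 -0.454
v -0.119 -2.605 1.443
v 0.641 -3.258 -0.388
v -0.093 -2.93 1.509
v 0.791 -3.535 -0.282
v 0.057 -3.208 1.615
v 1.038 -3.718 -0.155
v 0.304 -3.39 1.742
v 1.341 -3.773 -0.028
v 0.607 -3.445 1.869
v 1.646 -3.692 0.076
v 0.912 -3.364 1.973
v 1.902 -3.488 0.14
v 1.168 -3.161 2.036
v 3.348 1.085 3.263
v 3.8 1.071 2.703
v 4.645 -0.298 3.417
v 4.192 -0.285 3.977
v 3.953 1.283 2.928
v 4.798 -0.086 3.642
v 3.968 1.449 3.229
v 4.812 0.08 3.944
v 3.84 1.532 3.539
v 4.684 0.163 4.253
v 3.6 1.512 3.785
v 4.444 0.143 4.499
v 3.302 1.394 3.911
v 4.146 0.025 4.625
v 3.014 1.206 3.889
v 3.858 -0.164 4.604
v 2.803 0.989 3.724
v 3.647 -0.38 4.438
v 2.717 0.795 3.453
v 3.561 -0.575 4.167
v 2.775 0.666 3.138
v 3.619 -0.703 3.853
v 2.965 0.634 2.852
v 3.809 -0.735 3.567
v 3.242 0.705 2.66
v 4.086 -0.664 3.375
v 3.544 0.863 2.606
v 4.388 -0.506 3.321
v -0.229 4.066 -1.439
v 0.414 3.813 -1.703
v 0.272 2.26 -0.566
v -0.371 2.514 -0.301
v 0.508 4.048 -1.372
v 0.365 2.495 -0.234
v 0.368 4.288 -1.061
v 0.225 2.735 0.076
v 0.038 4.458 -0.87
v -0.104 2.905 0.267
v -0.376 4.504 -0.86
v -0.519 2.951 0.277
v -0.743 4.41 -1.033
v -0.886 2.858 0.104
v -0.948 4.208 -1.335
v -1.09 2.655 -0.198
v -0.923 3.961 -1.67
v -1.066 2.408 -0.533
v -0.679 3.747 -1.931
v -0.821 2.194 -0.794
v -0.291 3.635 -2.036
v -0.434 2.082 -0.899
v 0.117 3.659 -1.951
v -0.026 2.106 -0.814
v 1.902 -2.402 -4.354
v 2.346 -3.022 -4.517
v 2.938 -2.138 -2.546
v 2.553 -2.674 -4.687
v 2.554 -2.239 -4.751
v 2.348 -1.856 -4.689
v 2 -1.646 -4.52
v 1.621 -1.677 -4.299
v 1.332 -1.937 -4.095
v 1.224 -2.345 -3.974
v 1.331 -2.772 -3.973
v 1.62 -3.081 -4.093
v 1.998 -3.174 -4.296
v -1.585 -1.909 0.281
v -0.743 -1.494 0.597
v -1.074 -1.676 1.715
v -1.915 -2.091 1.399
v -1.302 -0.99 0.514
v -1.633 -1.171 1.632
v -2.026 -1.023 0.294
v -2.357 -1.205 1.412
v -2.492 -1.576 0.067
v -2.823 -1.758 1.185
v -2.426 -2.324 -0.035
v -2.757 -2.506 1.083
v -1.867 -2.829 0.048
v -2.198 -3.01 1.166
v -1.143 -2.795 0.268
v -1.474 -2.977 1.386
v -0.677 -2.242 0.495
v -1.008 -2.424 1.613
f 2 1 5
f 2 5 3
f 3 5 6
f 3 6 4
f 5 1 7
f 5 7 6
f 6 7 8
f 6 8 4
f 7 1 9
f 7 9 8
f 8 9 10
f 8 10 4
f 9 1 11
f 9 11 10
f 10 11 12
f 10 12 4
f 11 1 13
f 11 13 12
f 12 13 14
f 12 14 4
f 13 1 15
f 13 15 14
f 14 15 16
f 14 16 4
f 15 1 17
f 15 17 16
f 16 17 18
f 16 18 4
f 17 1 19
f 17 19 18
f 18 19 20
f 18 20 4
f 19 1 21
f 19 21 20
f 20 21 22
f 20 22 4
f 21 1 23
f 21 23 22
f 22 23 24
f 22 24 4
f 23 1 25
f 23 25 24
f 24 25 26
f 24 26 4
f 25 1 27
f 25 27 26
f 26 27 28
f 26 28 4
f 27 1 29
f 27 29 28
f 28 29 30
f 28 30 4
f 29 1 31
f 29 31 30
f 30 31 32
f 30 32 4
f 31 1 2
f 31 2 32
f 32 2 3
f 32 3 4
f 34 33 37
f 34 37 35
f 35 37 38
f 35 38 36
f 37 33 39
f 37 39 38
f 38 39 40
f 38 40 36
f 39 33 41
f 39 41 40
f 40 41 42
f 40 42 36
f 41 33 43
f 41 43 42
f 42 43 44
f 42 44 36
f 43 33 45
f 43 45 44
f 44 45 46
f 44 46 36
f 45 33 47
f 45 47 46
f 46 47 48
f 46 48 36
f 47 33 49
f 47 49 48
f 48 49 50
f 48 50 36
f 49 33 51
f 49 51 50
f 50 51 52
f 50 52 36
f 51 33 53
f 51 53 52
f 52 53 54
f 52 54 36
f 53 33 55
f 53 55 54
f 54 55 56
f 54 56 36
f 55 33 57
f 55 57 56
f 56 57 58
f 56 58 36
f 57 33 59
f 57 59 58
f 58 59 60
f 58 60 36
f 59 33 34
f 59 34 60
f 60 34 35
f 60 35 36
f 62 61 65
f 62 65 63
f 63 65 66
f 63 66 64
f 65 61 67
f 65 67 66
f 66 67 68
f 66 68 64
f 67 61 69
f 67 69 68
f 68 69 70
f 68 70 64
f 69 61 71
f 69 71 70
f 70 71 72
f 70 72 64
f 71 61 73
f 71 73 72
f 72 73 74
f 72 74 64
f 73 61 75
f 73 75 74
f 74 75 76
f 74 76 64
f 75 61 77
f 75 77 76
f 76 77 78
f 76 78 64
f 77 61 79
f 77 79 78
f 78 79 80
f 78 80 64
f 79 61 81
f 79 81 80
f 80 81 82
f 80 82 64
f 81 61 83
f 81 83 82
f 82 83 84
f 82 84 64
f 83 61 62
f 83 62 84
f 84 62 63
f 84 63 64
f 86 85 88
f 86 88 87
f 88 85 89
f 88 89 87
f 89 85 90
f 89 90 87
f 90 85 91
f 90 91 87
f 91 85 92
f 91 92 87
f 92 85 93
f 92 93 87
f 93 85 94
f 93 94 87
f 94 85 95
f 94 95 87
f 95 85 96
f 95 96 87
f 96 85 97
f 96 97 87
f 97 85 86
f 97 86 87
f 99 98 102
f 99 102 100
f 100 102 103
f 100 103 101
f 102 98 104
f 102 104 103
f 103 104 105
f 103 105 101
f 104 98 106
f 104 106 105
f 105 106 107
f 105 107 101
f 106 98 108
f 106 108 107
f 107 108 109
f 107 109 101
f 108 98 110
f 108 110 109
f 109 110 111
f 109 111 101
f 110 98 112
f 110 112 111
f 111 112 113
f 111 113 101
f 112 98 114
f 112 114 113
f 113 114 115
f 113 115 101
f 114 98 99
f 114 99 115
f 115 99 100
f 115 100 101



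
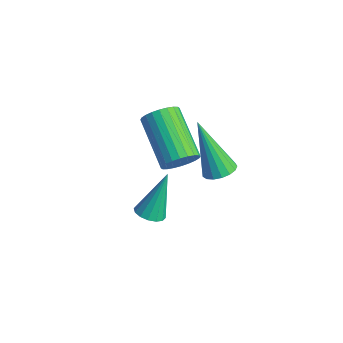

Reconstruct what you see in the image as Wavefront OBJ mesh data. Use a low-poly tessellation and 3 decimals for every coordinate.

v -3.265 1.161 -2.16
v -2.745 1.334 -2.205
v -3.375 1.919 -0.52
v -2.902 1.545 -2.313
v -3.157 1.653 -2.38
v -3.441 1.629 -2.388
v -3.677 1.48 -2.335
v -3.803 1.245 -2.235
v -3.785 0.987 -2.115
v -3.627 0.776 -2.007
v -3.372 0.669 -1.939
v -3.088 0.693 -1.931
v -2.852 0.842 -1.984
v -2.726 1.077 -2.085
v -2.829 2.078 0.511
v -2.497 2.379 1.009
v -4.218 2.662 1.987
v -4.551 2.362 1.489
v -2.551 2.582 0.854
v -4.273 2.866 1.832
v -2.648 2.709 0.647
v -4.37 2.992 1.625
v -2.773 2.739 0.419
v -4.494 3.023 1.397
v -2.906 2.669 0.205
v -4.627 2.953 1.183
v -3.027 2.509 0.038
v -4.748 2.793 1.016
v -3.118 2.284 -0.057
v -4.84 2.567 0.921
v -3.166 2.027 -0.066
v -4.887 2.31 0.912
v -3.162 1.778 0.013
v -4.883 2.061 0.991
v -3.107 1.574 0.168
v -4.829 1.858 1.146
v -3.01 1.448 0.375
v -4.732 1.731 1.353
v -2.886 1.417 0.603
v -4.607 1.701 1.581
v -2.753 1.487 0.817
v -4.474 1.771 1.795
v -2.632 1.647 0.984
v -4.353 1.931 1.962
v -2.54 1.873 1.079
v -4.262 2.156 2.057
v -2.493 2.13 1.088
v -4.214 2.413 2.066
v -1.407 2.626 1.027
v -0.912 2.385 1.211
v -2.273 2.334 2.973
v -0.879 2.655 1.266
v -0.967 2.919 1.267
v -1.156 3.115 1.212
v -1.402 3.199 1.115
v -1.649 3.152 0.998
v -1.841 2.984 0.888
v -1.933 2.735 0.809
v -1.905 2.46 0.78
v -1.763 2.223 0.808
v -1.539 2.079 0.886
v -1.285 2.06 0.997
v -1.059 2.17 1.114
f 2 1 4
f 2 4 3
f 4 1 5
f 4 5 3
f 5 1 6
f 5 6 3
f 6 1 7
f 6 7 3
f 7 1 8
f 7 8 3
f 8 1 9
f 8 9 3
f 9 1 10
f 9 10 3
f 10 1 11
f 10 11 3
f 11 1 12
f 11 12 3
f 12 1 13
f 12 13 3
f 13 1 14
f 13 14 3
f 14 1 2
f 14 2 3
f 16 15 19
f 16 19 17
f 17 19 20
f 17 20 18
f 19 15 21
f 19 21 20
f 20 21 22
f 20 22 18
f 21 15 23
f 21 23 22
f 22 23 24
f 22 24 18
f 23 15 25
f 23 25 24
f 24 25 26
f 24 26 18
f 25 15 27
f 25 27 26
f 26 27 28
f 26 28 18
f 27 15 29
f 27 29 28
f 28 29 30
f 28 30 18
f 29 15 31
f 29 31 30
f 30 31 32
f 30 32 18
f 31 15 33
f 31 33 32
f 32 33 34
f 32 34 18
f 33 15 35
f 33 35 34
f 34 35 36
f 34 36 18
f 35 15 37
f 35 37 36
f 36 37 38
f 36 38 18
f 37 15 39
f 37 39 38
f 38 39 40
f 38 40 18
f 39 15 41
f 39 41 40
f 40 41 42
f 40 42 18
f 41 15 43
f 41 43 42
f 42 43 44
f 42 44 18
f 43 15 45
f 43 45 44
f 44 45 46
f 44 46 18
f 45 15 47
f 45 47 46
f 46 47 48
f 46 48 18
f 47 15 16
f 47 16 48
f 48 16 17
f 48 17 18
f 50 49 52
f 50 52 51
f 52 49 53
f 52 53 51
f 53 49 54
f 53 54 51
f 54 49 55
f 54 55 51
f 55 49 56
f 55 56 51
f 56 49 57
f 56 57 51
f 57 49 58
f 57 58 51
f 58 49 59
f 58 59 51
f 59 49 60
f 59 60 51
f 60 49 61
f 60 61 51
f 61 49 62
f 61 62 51
f 62 49 63
f 62 63 51
f 63 49 50
f 63 50 51



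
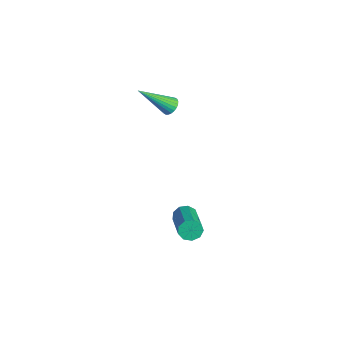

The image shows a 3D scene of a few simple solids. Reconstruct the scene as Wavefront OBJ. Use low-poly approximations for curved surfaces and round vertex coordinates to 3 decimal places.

v 1.694 -0.814 -3.478
v 1.979 -0.439 -3.897
v 3.891 -0.891 -3.001
v 3.606 -1.266 -2.582
v 1.868 -0.213 -3.547
v 3.781 -0.665 -2.651
v 1.676 -0.267 -3.165
v 3.589 -0.719 -2.269
v 1.493 -0.578 -2.93
v 3.405 -1.03 -2.033
v 1.403 -0.999 -2.951
v 3.315 -1.451 -2.055
v 1.449 -1.333 -3.219
v 3.362 -1.785 -2.322
v 1.61 -1.425 -3.608
v 3.523 -1.877 -2.712
v 1.81 -1.23 -3.936
v 3.723 -1.682 -3.04
v 1.956 -0.841 -4.051
v 3.868 -1.293 -3.154
v -1.254 -0.434 2.552
v -0.724 -0.432 2.658
v -1.546 -2.006 4.048
v -0.794 -0.288 2.795
v -0.934 -0.167 2.895
v -1.123 -0.086 2.943
v -1.331 -0.058 2.932
v -1.528 -0.087 2.862
v -1.683 -0.17 2.746
v -1.773 -0.292 2.6
v -1.783 -0.436 2.446
v -1.713 -0.58 2.309
v -1.574 -0.701 2.209
v -1.385 -0.782 2.16
v -1.176 -0.81 2.172
v -0.98 -0.78 2.241
v -0.825 -0.698 2.358
v -0.735 -0.576 2.504
f 2 1 5
f 2 5 3
f 3 5 6
f 3 6 4
f 5 1 7
f 5 7 6
f 6 7 8
f 6 8 4
f 7 1 9
f 7 9 8
f 8 9 10
f 8 10 4
f 9 1 11
f 9 11 10
f 10 11 12
f 10 12 4
f 11 1 13
f 11 13 12
f 12 13 14
f 12 14 4
f 13 1 15
f 13 15 14
f 14 15 16
f 14 16 4
f 15 1 17
f 15 17 16
f 16 17 18
f 16 18 4
f 17 1 19
f 17 19 18
f 18 19 20
f 18 20 4
f 19 1 2
f 19 2 20
f 20 2 3
f 20 3 4
f 22 21 24
f 22 24 23
f 24 21 25
f 24 25 23
f 25 21 26
f 25 26 23
f 26 21 27
f 26 27 23
f 27 21 28
f 27 28 23
f 28 21 29
f 28 29 23
f 29 21 30
f 29 30 23
f 30 21 31
f 30 31 23
f 31 21 32
f 31 32 23
f 32 21 33
f 32 33 23
f 33 21 34
f 33 34 23
f 34 21 35
f 34 35 23
f 35 21 36
f 35 36 23
f 36 21 37
f 36 37 23
f 37 21 38
f 37 38 23
f 38 21 22
f 38 22 23



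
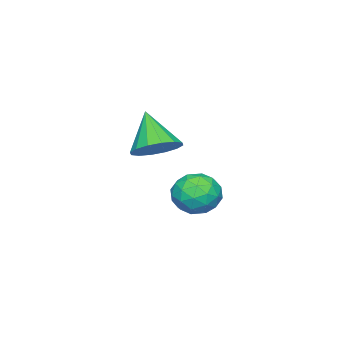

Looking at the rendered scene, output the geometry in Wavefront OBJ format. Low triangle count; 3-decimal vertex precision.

v 0.443 -1.089 -4.397
v 0.977 -1.754 -3.747
v -1.057 -1.606 -3.693
v -0.523 -2.271 -3.043
v -0.442 -1.21 -2.909
v 0.485 -0.891 -3.344
v -0.565 -2.469 -4.096
v 0.362 -2.15 -4.531
v 0.354 -2.607 -3.561
v 0.43 -1.829 -2.827
v -0.51 -1.531 -4.613
v -0.434 -0.753 -3.879
v 0.841 -1.376 -4.134
v -0.921 -1.984 -3.306
v -0.874 -1.36 -3.227
v -0.56 -1.751 -2.845
v 0.552 -0.869 -3.897
v 0.866 -1.26 -3.515
v 0.032 -0.94 -3.022
v -0.946 -2.1 -3.925
v -0.632 -2.491 -3.543
v 0.48 -1.609 -4.595
v 0.794 -2 -4.213
v -0.112 -2.42 -4.418
v 0.789 -2.269 -3.642
v -0.092 -2.572 -3.229
v -0.117 -2.689 -3.848
v 0.428 -2.501 -4.103
v 0.834 -1.811 -3.211
v -0.047 -2.115 -2.797
v 0 -1.491 -2.718
v 0.545 -1.304 -2.974
v 0.468 -2.313 -3.102
v -0.033 -1.245 -4.643
v -0.914 -1.549 -4.229
v -0.625 -2.056 -4.466
v -0.08 -1.869 -4.722
v 0.012 -0.788 -4.211
v -0.869 -1.091 -3.798
v -0.508 -0.859 -3.337
v 0.037 -0.671 -3.592
v -0.548 -1.047 -4.338
v 3.52 -1.197 0.049
v 4.069 -0.63 0.664
v 2.84 -2.123 1.511
v 3.62 -0.378 0.614
v 3.144 -0.345 0.414
v 2.769 -0.54 0.115
v 2.595 -0.911 -0.201
v 2.669 -1.359 -0.45
v 2.971 -1.763 -0.566
v 3.421 -2.015 -0.516
v 3.897 -2.048 -0.316
v 4.272 -1.853 -0.017
v 4.446 -1.482 0.299
v 4.372 -1.034 0.548
f 1 38 17
f 38 12 41
f 17 41 6
f 38 41 17
f 1 17 13
f 17 6 18
f 13 18 2
f 17 18 13
f 1 13 22
f 13 2 23
f 22 23 8
f 13 23 22
f 1 22 34
f 22 8 37
f 34 37 11
f 22 37 34
f 1 34 38
f 34 11 42
f 38 42 12
f 34 42 38
f 2 18 29
f 18 6 32
f 29 32 10
f 18 32 29
f 6 41 19
f 41 12 40
f 19 40 5
f 41 40 19
f 12 42 39
f 42 11 35
f 39 35 3
f 42 35 39
f 11 37 36
f 37 8 24
f 36 24 7
f 37 24 36
f 8 23 28
f 23 2 25
f 28 25 9
f 23 25 28
f 4 30 16
f 30 10 31
f 16 31 5
f 30 31 16
f 4 16 14
f 16 5 15
f 14 15 3
f 16 15 14
f 4 14 21
f 14 3 20
f 21 20 7
f 14 20 21
f 4 21 26
f 21 7 27
f 26 27 9
f 21 27 26
f 4 26 30
f 26 9 33
f 30 33 10
f 26 33 30
f 5 31 19
f 31 10 32
f 19 32 6
f 31 32 19
f 3 15 39
f 15 5 40
f 39 40 12
f 15 40 39
f 7 20 36
f 20 3 35
f 36 35 11
f 20 35 36
f 9 27 28
f 27 7 24
f 28 24 8
f 27 24 28
f 10 33 29
f 33 9 25
f 29 25 2
f 33 25 29
f 44 43 46
f 44 46 45
f 46 43 47
f 46 47 45
f 47 43 48
f 47 48 45
f 48 43 49
f 48 49 45
f 49 43 50
f 49 50 45
f 50 43 51
f 50 51 45
f 51 43 52
f 51 52 45
f 52 43 53
f 52 53 45
f 53 43 54
f 53 54 45
f 54 43 55
f 54 55 45
f 55 43 56
f 55 56 45
f 56 43 44
f 56 44 45



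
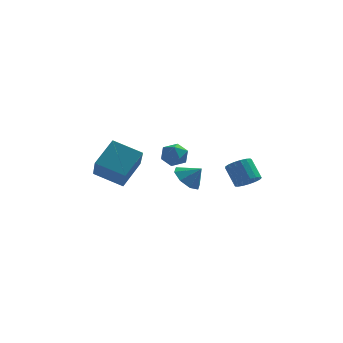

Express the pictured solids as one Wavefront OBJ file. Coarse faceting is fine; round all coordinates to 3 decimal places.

v -3.467 0.866 -5.137
v -3.304 -0.551 -3.764
v -5.031 1.358 -4.443
v -4.868 -0.059 -3.07
v -2.592 2.059 -4.01
v -2.429 0.642 -2.637
v -4.156 2.551 -3.316
v -3.993 1.134 -1.943
v -0.19 -2.104 -3.25
v 0.445 -1.806 -3.814
v 0.53 -2.236 -2.51
v 0.16 -1.298 -3.446
v -0.33 -1.263 -2.963
v -0.738 -1.72 -2.648
v -0.824 -2.402 -2.685
v -0.539 -2.91 -3.053
v -0.049 -2.946 -3.536
v 0.358 -2.489 -3.851
v -1.423 3.199 -3.303
v -1.087 3.763 -3.812
v -0.553 2.277 -3.748
v -0.217 2.841 -4.257
v -0.117 2.912 -3.436
v -0.655 3.482 -3.16
v -0.985 2.558 -4.4
v -1.523 3.128 -4.124
v -0.816 3.367 -4.49
v -0.28 3.585 -3.894
v -1.36 2.455 -3.666
v -0.824 2.673 -3.07
v 2.881 -1.604 -3.717
v 3.486 -1.197 -3.731
v 3.005 -0.448 -2.757
v 2.399 -0.856 -2.743
v 3.274 -1.038 -3.958
v 2.792 -0.289 -2.984
v 2.971 -1.009 -4.13
v 2.489 -0.26 -3.156
v 2.647 -1.116 -4.208
v 2.166 -0.368 -3.233
v 2.377 -1.335 -4.173
v 1.896 -0.587 -3.198
v 2.223 -1.616 -4.033
v 1.741 -0.867 -3.059
v 2.219 -1.894 -3.822
v 1.737 -1.145 -2.847
v 2.366 -2.106 -3.586
v 1.885 -1.357 -2.611
v 2.632 -2.203 -3.381
v 2.151 -1.454 -2.406
v 2.954 -2.162 -3.252
v 2.473 -1.413 -2.278
v 3.26 -1.994 -3.23
v 2.779 -1.245 -2.256
v 3.479 -1.737 -3.32
v 2.997 -0.988 -2.346
v 3.56 -1.449 -3.501
v 3.079 -0.7 -2.526
f 2 4 1
f 5 2 1
f 1 4 3
f 3 5 1
f 2 8 4
f 6 2 5
f 6 8 2
f 4 8 3
f 7 5 3
f 3 8 7
f 7 6 5
f 8 6 7
f 10 9 12
f 10 12 11
f 12 9 13
f 12 13 11
f 13 9 14
f 13 14 11
f 14 9 15
f 14 15 11
f 15 9 16
f 15 16 11
f 16 9 17
f 16 17 11
f 17 9 18
f 17 18 11
f 18 9 10
f 18 10 11
f 19 30 24
f 19 24 20
f 19 20 26
f 19 26 29
f 19 29 30
f 20 24 28
f 24 30 23
f 30 29 21
f 29 26 25
f 26 20 27
f 22 28 23
f 22 23 21
f 22 21 25
f 22 25 27
f 22 27 28
f 23 28 24
f 21 23 30
f 25 21 29
f 27 25 26
f 28 27 20
f 32 31 35
f 32 35 33
f 33 35 36
f 33 36 34
f 35 31 37
f 35 37 36
f 36 37 38
f 36 38 34
f 37 31 39
f 37 39 38
f 38 39 40
f 38 40 34
f 39 31 41
f 39 41 40
f 40 41 42
f 40 42 34
f 41 31 43
f 41 43 42
f 42 43 44
f 42 44 34
f 43 31 45
f 43 45 44
f 44 45 46
f 44 46 34
f 45 31 47
f 45 47 46
f 46 47 48
f 46 48 34
f 47 31 49
f 47 49 48
f 48 49 50
f 48 50 34
f 49 31 51
f 49 51 50
f 50 51 52
f 50 52 34
f 51 31 53
f 51 53 52
f 52 53 54
f 52 54 34
f 53 31 55
f 53 55 54
f 54 55 56
f 54 56 34
f 55 31 57
f 55 57 56
f 56 57 58
f 56 58 34
f 57 31 32
f 57 32 58
f 58 32 33
f 58 33 34



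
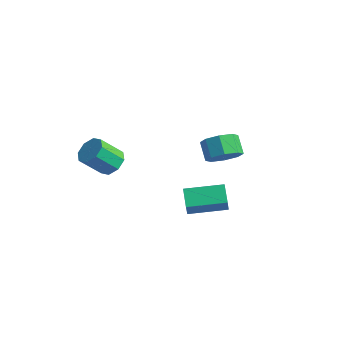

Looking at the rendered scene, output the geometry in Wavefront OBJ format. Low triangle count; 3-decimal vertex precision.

v 1.193 2.288 -0.625
v 1.64 1.829 0.089
v 0.854 2.232 0.84
v 0.407 2.692 0.125
v 1.895 2.511 -0.01
v 1.109 2.914 0.741
v 1.739 3.062 -0.469
v 0.952 3.466 0.282
v 1.263 3.16 -1.021
v 0.477 3.564 -0.27
v 0.746 2.748 -1.34
v -0.04 3.151 -0.589
v 0.491 2.066 -1.241
v -0.295 2.469 -0.49
v 0.648 1.514 -0.782
v -0.139 1.918 -0.031
v 1.123 1.416 -0.23
v 0.337 1.82 0.521
v -1.197 -2.945 0.429
v -0.446 -3.236 0.519
v -0.953 -4.186 1.662
v -1.703 -3.895 1.571
v -0.555 -2.744 0.88
v -1.061 -3.694 2.023
v -1.04 -2.37 0.977
v -1.546 -3.32 2.119
v -1.616 -2.332 0.752
v -2.123 -3.282 1.895
v -1.947 -2.654 0.338
v -2.454 -3.604 1.481
v -1.839 -3.146 -0.023
v -2.345 -4.096 1.12
v -1.354 -3.52 -0.119
v -1.86 -4.47 1.023
v -0.777 -3.558 0.105
v -1.284 -4.508 1.248
v 1.296 -0.54 -1.94
v 1.652 -0.985 -0.964
v 2.568 0.973 -1.715
v 2.925 0.529 -0.74
v 2.095 -1.129 -2.5
v 2.452 -1.573 -1.525
v 3.368 0.385 -2.276
v 3.724 -0.06 -1.3
f 2 1 5
f 2 5 3
f 3 5 6
f 3 6 4
f 5 1 7
f 5 7 6
f 6 7 8
f 6 8 4
f 7 1 9
f 7 9 8
f 8 9 10
f 8 10 4
f 9 1 11
f 9 11 10
f 10 11 12
f 10 12 4
f 11 1 13
f 11 13 12
f 12 13 14
f 12 14 4
f 13 1 15
f 13 15 14
f 14 15 16
f 14 16 4
f 15 1 17
f 15 17 16
f 16 17 18
f 16 18 4
f 17 1 2
f 17 2 18
f 18 2 3
f 18 3 4
f 20 19 23
f 20 23 21
f 21 23 24
f 21 24 22
f 23 19 25
f 23 25 24
f 24 25 26
f 24 26 22
f 25 19 27
f 25 27 26
f 26 27 28
f 26 28 22
f 27 19 29
f 27 29 28
f 28 29 30
f 28 30 22
f 29 19 31
f 29 31 30
f 30 31 32
f 30 32 22
f 31 19 33
f 31 33 32
f 32 33 34
f 32 34 22
f 33 19 35
f 33 35 34
f 34 35 36
f 34 36 22
f 35 19 20
f 35 20 36
f 36 20 21
f 36 21 22
f 38 40 37
f 41 38 37
f 37 40 39
f 39 41 37
f 38 44 40
f 42 38 41
f 42 44 38
f 40 44 39
f 43 41 39
f 39 44 43
f 43 42 41
f 44 42 43



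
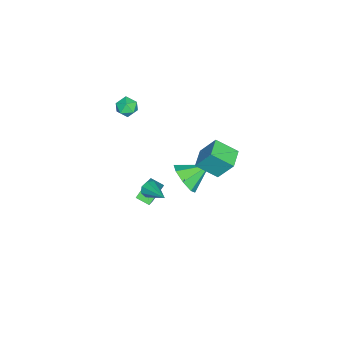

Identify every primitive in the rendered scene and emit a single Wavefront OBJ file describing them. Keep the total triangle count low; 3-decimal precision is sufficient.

v 0.344 -2.087 -2.978
v 1.494 -1.874 -2.006
v 0.439 -1.272 -3.269
v 1.589 -1.06 -2.297
v 1.131 -2.48 -3.823
v 2.281 -2.268 -2.851
v 1.226 -1.666 -4.114
v 2.376 -1.453 -3.142
v 0.959 2.279 0.798
v 1.137 1.047 1.598
v 0.972 3.157 2.148
v 1.149 1.925 2.948
v 2.151 2.395 0.712
v 2.328 1.163 1.512
v 2.163 3.273 2.062
v 2.341 2.041 2.862
v 0.466 -2.747 3.37
v 1.01 -3.131 3.138
v 0.33 -3.469 4.242
v 0.874 -3.853 4.01
v 0.984 -3.209 4.275
v 1.068 -2.763 3.736
v 0.272 -3.837 3.644
v 0.356 -3.391 3.105
v 0.89 -3.804 3.307
v 1.33 -3.416 3.697
v 0.01 -3.184 3.683
v 0.45 -2.796 4.073
v 3.332 -1.056 -0.424
v 3.722 -1.158 -0.798
v 4.368 0.156 0.324
v 3.457 -0.855 -0.921
v 3.118 -0.67 -0.752
v 2.905 -0.711 -0.392
v 2.942 -0.953 -0.05
v 3.208 -1.256 0.073
v 3.546 -1.441 -0.095
v 3.759 -1.401 -0.456
v -1.011 -0.563 -3.92
v -0.165 -0.363 -3.262
v -1.929 0.623 -3.1
v -0.158 0.115 -3.946
v -0.65 0.196 -4.614
v -1.354 -0.168 -4.876
v -1.856 -0.763 -4.578
v -1.864 -1.241 -3.895
v -1.371 -1.322 -3.226
v -0.668 -0.959 -2.964
f 2 4 1
f 5 2 1
f 1 4 3
f 3 5 1
f 2 8 4
f 6 2 5
f 6 8 2
f 4 8 3
f 7 5 3
f 3 8 7
f 7 6 5
f 8 6 7
f 10 12 9
f 13 10 9
f 9 12 11
f 11 13 9
f 10 16 12
f 14 10 13
f 14 16 10
f 12 16 11
f 15 13 11
f 11 16 15
f 15 14 13
f 16 14 15
f 17 28 22
f 17 22 18
f 17 18 24
f 17 24 27
f 17 27 28
f 18 22 26
f 22 28 21
f 28 27 19
f 27 24 23
f 24 18 25
f 20 26 21
f 20 21 19
f 20 19 23
f 20 23 25
f 20 25 26
f 21 26 22
f 19 21 28
f 23 19 27
f 25 23 24
f 26 25 18
f 30 29 32
f 30 32 31
f 32 29 33
f 32 33 31
f 33 29 34
f 33 34 31
f 34 29 35
f 34 35 31
f 35 29 36
f 35 36 31
f 36 29 37
f 36 37 31
f 37 29 38
f 37 38 31
f 38 29 30
f 38 30 31
f 40 39 42
f 40 42 41
f 42 39 43
f 42 43 41
f 43 39 44
f 43 44 41
f 44 39 45
f 44 45 41
f 45 39 46
f 45 46 41
f 46 39 47
f 46 47 41
f 47 39 48
f 47 48 41
f 48 39 40
f 48 40 41



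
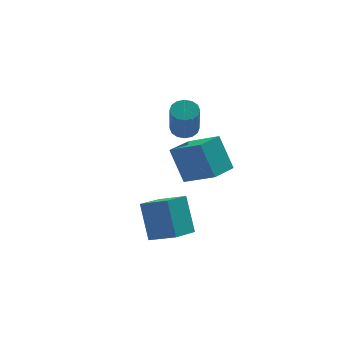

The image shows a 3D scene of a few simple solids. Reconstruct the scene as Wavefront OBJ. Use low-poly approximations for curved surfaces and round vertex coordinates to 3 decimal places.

v -0.022 -4.779 -1.155
v -0.226 -3.726 0.65
v -1.142 -3.964 -1.757
v -1.346 -2.911 0.049
v 1.086 -3.649 -1.689
v 0.882 -2.596 0.117
v -0.034 -2.834 -2.29
v -0.238 -1.781 -0.485
v 1.821 2.495 1.691
v 2.279 2.978 1.989
v 2.097 2.029 3.808
v 1.639 1.545 3.509
v 1.936 3.129 2.033
v 1.754 2.179 3.852
v 1.561 3.11 1.986
v 1.379 2.16 3.805
v 1.256 2.926 1.859
v 1.075 1.976 3.678
v 1.103 2.627 1.688
v 0.921 1.677 3.506
v 1.142 2.292 1.517
v 0.96 1.342 3.335
v 1.363 2.011 1.392
v 1.181 1.062 3.211
v 1.706 1.861 1.348
v 1.524 0.911 3.167
v 2.081 1.88 1.395
v 1.899 0.93 3.214
v 2.385 2.064 1.522
v 2.204 1.114 3.341
v 2.539 2.363 1.694
v 2.357 1.413 3.512
v 2.5 2.698 1.865
v 2.318 1.748 3.683
v 0.561 -3.648 1.789
v 0.051 -2.863 3.499
v 1.642 -2.619 1.638
v 1.132 -1.833 3.348
v 1.768 -4.787 2.672
v 1.258 -4.001 4.382
v 2.849 -3.757 2.521
v 2.339 -2.972 4.231
f 2 4 1
f 5 2 1
f 1 4 3
f 3 5 1
f 2 8 4
f 6 2 5
f 6 8 2
f 4 8 3
f 7 5 3
f 3 8 7
f 7 6 5
f 8 6 7
f 10 9 13
f 10 13 11
f 11 13 14
f 11 14 12
f 13 9 15
f 13 15 14
f 14 15 16
f 14 16 12
f 15 9 17
f 15 17 16
f 16 17 18
f 16 18 12
f 17 9 19
f 17 19 18
f 18 19 20
f 18 20 12
f 19 9 21
f 19 21 20
f 20 21 22
f 20 22 12
f 21 9 23
f 21 23 22
f 22 23 24
f 22 24 12
f 23 9 25
f 23 25 24
f 24 25 26
f 24 26 12
f 25 9 27
f 25 27 26
f 26 27 28
f 26 28 12
f 27 9 29
f 27 29 28
f 28 29 30
f 28 30 12
f 29 9 31
f 29 31 30
f 30 31 32
f 30 32 12
f 31 9 33
f 31 33 32
f 32 33 34
f 32 34 12
f 33 9 10
f 33 10 34
f 34 10 11
f 34 11 12
f 36 38 35
f 39 36 35
f 35 38 37
f 37 39 35
f 36 42 38
f 40 36 39
f 40 42 36
f 38 42 37
f 41 39 37
f 37 42 41
f 41 40 39
f 42 40 41



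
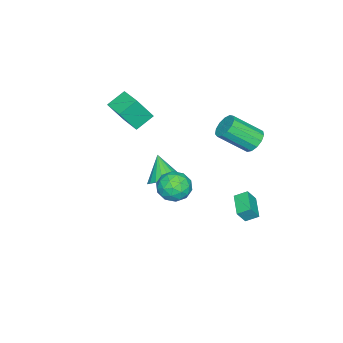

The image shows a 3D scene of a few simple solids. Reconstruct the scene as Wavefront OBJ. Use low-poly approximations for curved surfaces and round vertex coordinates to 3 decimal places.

v -3.441 -1.806 -3.97
v -2.543 -1.915 -3.499
v -4.239 -2.674 -2.65
v -2.682 -1.546 -3.341
v -2.952 -1.223 -3.292
v -3.306 -1 -3.36
v -3.684 -0.917 -3.533
v -4.02 -0.988 -3.782
v -4.256 -1.2 -4.064
v -4.351 -1.517 -4.33
v -4.289 -1.884 -4.533
v -4.08 -2.237 -4.639
v -3.761 -2.516 -4.629
v -3.386 -2.673 -4.506
v -3.021 -2.679 -4.29
v -2.729 -2.535 -4.019
v -2.56 -2.264 -3.739
v -4.015 3.242 0.76
v -3.37 3.698 0.884
v -2.62 2.295 2.145
v -3.265 1.838 2.02
v -3.672 3.817 1.197
v -2.922 2.414 2.457
v -4.083 3.754 1.37
v -3.333 2.351 2.631
v -4.473 3.528 1.35
v -3.722 2.124 2.611
v -4.717 3.211 1.143
v -3.966 1.807 2.403
v -4.738 2.903 0.814
v -3.988 1.5 2.074
v -4.53 2.704 0.467
v -3.78 1.3 1.728
v -4.158 2.675 0.214
v -3.408 1.271 1.474
v -3.741 2.826 0.134
v -2.991 1.422 1.394
v -3.411 3.109 0.252
v -2.661 1.706 1.513
v -3.273 3.434 0.532
v -2.522 2.031 1.793
v -3.246 2.97 -3.949
v -2.821 2.66 -3.145
v -3.545 3.636 -3.534
v -3.12 3.327 -2.731
v -2.06 3.713 -4.289
v -1.635 3.404 -3.486
v -2.359 4.38 -3.875
v -1.934 4.07 -3.071
v 1.367 2.012 -0.159
v 1.929 1.272 -0.524
v 0.331 0.928 0.444
v 0.893 0.188 0.079
v 1.231 0.745 0.835
v 1.872 1.415 0.463
v 0.388 0.785 -0.543
v 1.029 1.455 -0.915
v 1.325 0.513 -0.761
v 1.846 0.489 0.091
v 0.414 1.711 -0.171
v 0.935 1.687 0.681
v 1.739 1.737 -0.394
v 0.521 0.463 0.314
v 0.72 0.79 0.759
v 1.05 0.355 0.544
v 1.705 1.822 0.186
v 2.036 1.387 -0.029
v 1.625 1.077 0.77
v 0.224 0.813 -0.051
v 0.555 0.378 -0.266
v 1.21 1.845 -0.624
v 1.54 1.41 -0.839
v 0.635 1.123 -0.85
v 1.714 0.856 -0.748
v 1.105 0.219 -0.394
v 0.809 0.57 -0.76
v 1.185 0.964 -0.979
v 2.02 0.842 -0.247
v 1.411 0.205 0.107
v 1.61 0.532 0.551
v 1.986 0.926 0.333
v 1.665 0.396 -0.387
v 0.849 1.995 -0.187
v 0.24 1.358 0.167
v 0.274 1.274 -0.413
v 0.65 1.668 -0.631
v 1.155 1.981 0.314
v 0.546 1.344 0.668
v 1.075 1.236 0.899
v 1.451 1.63 0.68
v 0.595 1.804 0.307
v -2.601 -3.838 1.005
v -1.953 -4.492 2.458
v -3.535 -3.29 1.669
v -2.887 -3.945 3.121
v -1.773 -2.635 1.179
v -1.125 -3.29 2.631
v -2.707 -2.088 1.842
v -2.059 -2.742 3.295
f 2 1 4
f 2 4 3
f 4 1 5
f 4 5 3
f 5 1 6
f 5 6 3
f 6 1 7
f 6 7 3
f 7 1 8
f 7 8 3
f 8 1 9
f 8 9 3
f 9 1 10
f 9 10 3
f 10 1 11
f 10 11 3
f 11 1 12
f 11 12 3
f 12 1 13
f 12 13 3
f 13 1 14
f 13 14 3
f 14 1 15
f 14 15 3
f 15 1 16
f 15 16 3
f 16 1 17
f 16 17 3
f 17 1 2
f 17 2 3
f 19 18 22
f 19 22 20
f 20 22 23
f 20 23 21
f 22 18 24
f 22 24 23
f 23 24 25
f 23 25 21
f 24 18 26
f 24 26 25
f 25 26 27
f 25 27 21
f 26 18 28
f 26 28 27
f 27 28 29
f 27 29 21
f 28 18 30
f 28 30 29
f 29 30 31
f 29 31 21
f 30 18 32
f 30 32 31
f 31 32 33
f 31 33 21
f 32 18 34
f 32 34 33
f 33 34 35
f 33 35 21
f 34 18 36
f 34 36 35
f 35 36 37
f 35 37 21
f 36 18 38
f 36 38 37
f 37 38 39
f 37 39 21
f 38 18 40
f 38 40 39
f 39 40 41
f 39 41 21
f 40 18 19
f 40 19 41
f 41 19 20
f 41 20 21
f 43 45 42
f 46 43 42
f 42 45 44
f 44 46 42
f 43 49 45
f 47 43 46
f 47 49 43
f 45 49 44
f 48 46 44
f 44 49 48
f 48 47 46
f 49 47 48
f 50 87 66
f 87 61 90
f 66 90 55
f 87 90 66
f 50 66 62
f 66 55 67
f 62 67 51
f 66 67 62
f 50 62 71
f 62 51 72
f 71 72 57
f 62 72 71
f 50 71 83
f 71 57 86
f 83 86 60
f 71 86 83
f 50 83 87
f 83 60 91
f 87 91 61
f 83 91 87
f 51 67 78
f 67 55 81
f 78 81 59
f 67 81 78
f 55 90 68
f 90 61 89
f 68 89 54
f 90 89 68
f 61 91 88
f 91 60 84
f 88 84 52
f 91 84 88
f 60 86 85
f 86 57 73
f 85 73 56
f 86 73 85
f 57 72 77
f 72 51 74
f 77 74 58
f 72 74 77
f 53 79 65
f 79 59 80
f 65 80 54
f 79 80 65
f 53 65 63
f 65 54 64
f 63 64 52
f 65 64 63
f 53 63 70
f 63 52 69
f 70 69 56
f 63 69 70
f 53 70 75
f 70 56 76
f 75 76 58
f 70 76 75
f 53 75 79
f 75 58 82
f 79 82 59
f 75 82 79
f 54 80 68
f 80 59 81
f 68 81 55
f 80 81 68
f 52 64 88
f 64 54 89
f 88 89 61
f 64 89 88
f 56 69 85
f 69 52 84
f 85 84 60
f 69 84 85
f 58 76 77
f 76 56 73
f 77 73 57
f 76 73 77
f 59 82 78
f 82 58 74
f 78 74 51
f 82 74 78
f 93 95 92
f 96 93 92
f 92 95 94
f 94 96 92
f 93 99 95
f 97 93 96
f 97 99 93
f 95 99 94
f 98 96 94
f 94 99 98
f 98 97 96
f 99 97 98

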